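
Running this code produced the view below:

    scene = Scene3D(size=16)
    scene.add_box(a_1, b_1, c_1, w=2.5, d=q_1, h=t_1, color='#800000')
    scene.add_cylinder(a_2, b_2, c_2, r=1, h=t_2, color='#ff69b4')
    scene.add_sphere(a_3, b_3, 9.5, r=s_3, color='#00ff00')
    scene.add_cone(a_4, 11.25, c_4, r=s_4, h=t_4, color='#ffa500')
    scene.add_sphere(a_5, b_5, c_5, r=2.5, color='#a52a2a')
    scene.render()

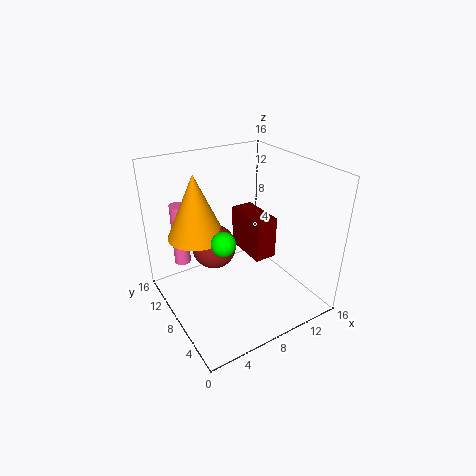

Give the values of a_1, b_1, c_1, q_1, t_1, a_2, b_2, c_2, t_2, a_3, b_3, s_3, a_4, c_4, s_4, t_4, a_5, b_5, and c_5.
a_1 = 9.25, b_1 = 6, c_1 = 5.5, q_1 = 5.25, t_1 = 4.75, a_2 = 3.75, b_2 = 14.5, c_2 = 2.75, t_2 = 7.75, a_3 = 4.75, b_3 = 5.5, s_3 = 1.25, a_4 = 4.5, c_4 = 7.75, s_4 = 3.25, t_4 = 7.25, a_5 = 6, b_5 = 10, c_5 = 6.5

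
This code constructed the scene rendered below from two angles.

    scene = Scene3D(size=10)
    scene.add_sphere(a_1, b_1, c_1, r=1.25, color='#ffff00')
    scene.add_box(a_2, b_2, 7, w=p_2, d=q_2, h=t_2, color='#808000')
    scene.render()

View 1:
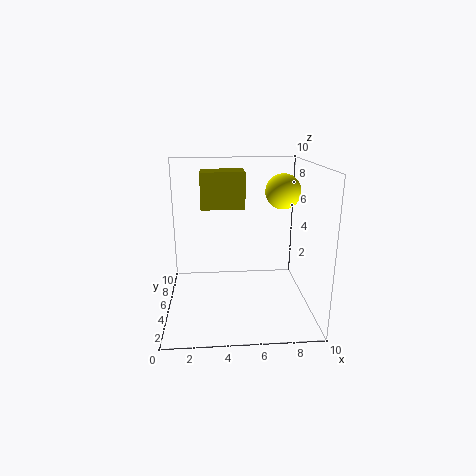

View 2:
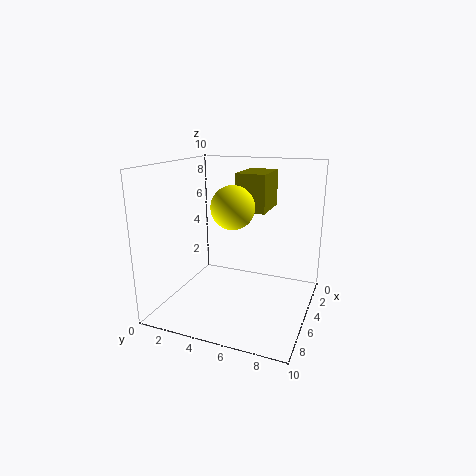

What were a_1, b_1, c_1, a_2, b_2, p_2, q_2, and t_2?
a_1 = 8.25, b_1 = 6, c_1 = 8, a_2 = 2.5, b_2 = 5, p_2 = 3, q_2 = 2, t_2 = 2.5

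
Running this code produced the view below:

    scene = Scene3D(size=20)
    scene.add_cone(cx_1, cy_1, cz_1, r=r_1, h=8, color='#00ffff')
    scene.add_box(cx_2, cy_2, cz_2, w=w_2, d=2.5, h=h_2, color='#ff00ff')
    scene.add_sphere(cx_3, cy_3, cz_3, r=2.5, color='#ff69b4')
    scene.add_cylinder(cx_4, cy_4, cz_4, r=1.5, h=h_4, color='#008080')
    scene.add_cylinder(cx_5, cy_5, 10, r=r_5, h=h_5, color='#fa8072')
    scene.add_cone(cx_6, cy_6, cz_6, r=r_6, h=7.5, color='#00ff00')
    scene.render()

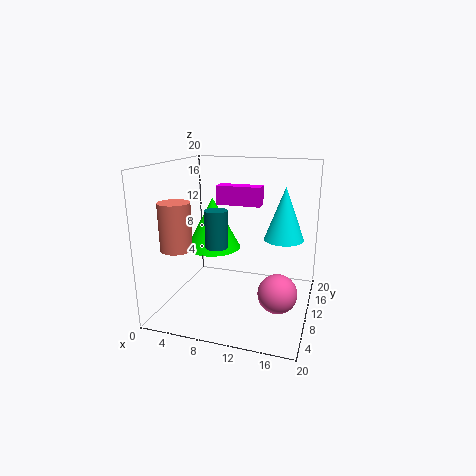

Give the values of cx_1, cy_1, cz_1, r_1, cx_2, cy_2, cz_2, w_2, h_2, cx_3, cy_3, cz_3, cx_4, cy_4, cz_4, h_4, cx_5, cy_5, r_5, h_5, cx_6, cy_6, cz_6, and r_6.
cx_1 = 15.5, cy_1 = 15.5, cz_1 = 8.5, r_1 = 3, cx_2 = 4.5, cy_2 = 16, cz_2 = 13, w_2 = 7, h_2 = 3, cx_3 = 16.5, cy_3 = 6, cz_3 = 4.5, cx_4 = 8, cy_4 = 7, cz_4 = 9.5, h_4 = 5, cx_5 = 4, cy_5 = 3.5, r_5 = 2, h_5 = 6, cx_6 = 5.5, cy_6 = 12, cz_6 = 7.5, r_6 = 4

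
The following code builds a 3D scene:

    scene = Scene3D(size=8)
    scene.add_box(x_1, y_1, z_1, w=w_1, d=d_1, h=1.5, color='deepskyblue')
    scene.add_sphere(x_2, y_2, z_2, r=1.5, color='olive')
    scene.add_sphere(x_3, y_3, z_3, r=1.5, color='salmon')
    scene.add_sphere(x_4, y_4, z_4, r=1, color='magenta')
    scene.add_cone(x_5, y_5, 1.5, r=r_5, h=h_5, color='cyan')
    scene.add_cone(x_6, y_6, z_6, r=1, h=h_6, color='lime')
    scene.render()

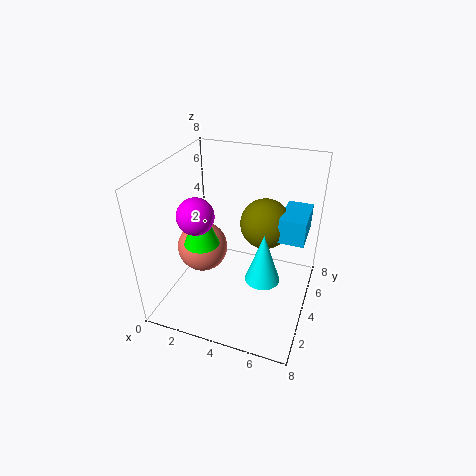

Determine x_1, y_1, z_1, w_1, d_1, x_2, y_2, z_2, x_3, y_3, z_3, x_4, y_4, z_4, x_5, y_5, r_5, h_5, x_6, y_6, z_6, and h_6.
x_1 = 6, y_1 = 5, z_1 = 3.5, w_1 = 1.5, d_1 = 2.5, x_2 = 5, y_2 = 6, z_2 = 4, x_3 = 1.5, y_3 = 4.5, z_3 = 2.5, x_4 = 2, y_4 = 3, z_4 = 5.5, x_5 = 5.5, y_5 = 4, r_5 = 1, h_5 = 3, x_6 = 2, y_6 = 3.5, z_6 = 3.5, h_6 = 2.5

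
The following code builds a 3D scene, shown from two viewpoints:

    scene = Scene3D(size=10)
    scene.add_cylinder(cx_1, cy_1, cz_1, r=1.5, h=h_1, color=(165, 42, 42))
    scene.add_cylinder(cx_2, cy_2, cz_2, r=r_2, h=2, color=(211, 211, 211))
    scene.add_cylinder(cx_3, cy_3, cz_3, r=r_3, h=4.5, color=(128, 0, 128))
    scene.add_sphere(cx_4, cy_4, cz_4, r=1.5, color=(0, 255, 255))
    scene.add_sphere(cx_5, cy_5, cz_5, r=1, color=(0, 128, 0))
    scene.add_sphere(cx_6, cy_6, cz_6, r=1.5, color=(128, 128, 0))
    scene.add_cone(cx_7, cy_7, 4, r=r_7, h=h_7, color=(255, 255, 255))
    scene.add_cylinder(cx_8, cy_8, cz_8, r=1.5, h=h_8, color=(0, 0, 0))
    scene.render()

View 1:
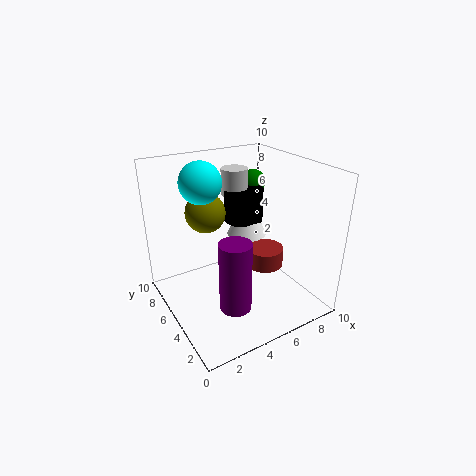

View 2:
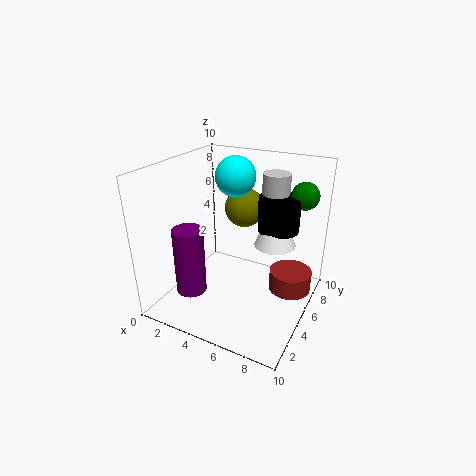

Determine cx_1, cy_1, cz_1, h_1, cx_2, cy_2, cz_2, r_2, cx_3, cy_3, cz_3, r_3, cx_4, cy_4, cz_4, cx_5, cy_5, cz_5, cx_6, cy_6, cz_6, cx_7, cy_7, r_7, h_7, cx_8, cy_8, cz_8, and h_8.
cx_1 = 8.5, cy_1 = 6.5, cz_1 = 1, h_1 = 1.5, cx_2 = 6.5, cy_2 = 8, cz_2 = 7, r_2 = 1, cx_3 = 3, cy_3 = 2, cz_3 = 2, r_3 = 1, cx_4 = 3.5, cy_4 = 7.5, cz_4 = 8.5, cx_5 = 8.5, cy_5 = 8.5, cz_5 = 7.5, cx_6 = 4, cy_6 = 8, cz_6 = 6, cx_7 = 7, cy_7 = 7, r_7 = 1.5, h_7 = 3.5, cx_8 = 7, cy_8 = 7.5, cz_8 = 5, h_8 = 2.5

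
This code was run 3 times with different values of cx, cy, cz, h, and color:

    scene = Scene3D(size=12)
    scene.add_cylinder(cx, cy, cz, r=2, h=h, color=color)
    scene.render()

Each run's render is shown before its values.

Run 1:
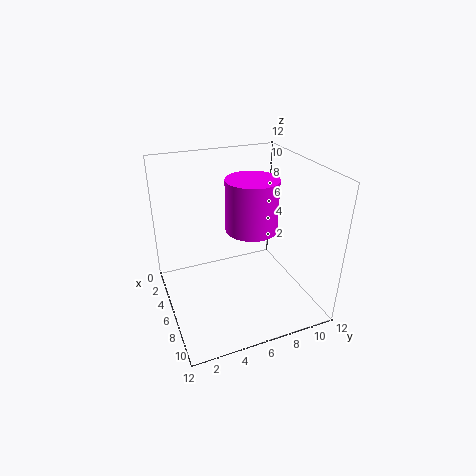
cx = 7.5; cy = 6.5; cz = 7.5; h = 4; color = 'magenta'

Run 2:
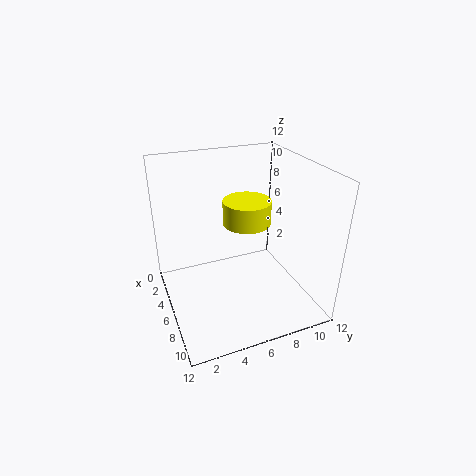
cx = 5.5; cy = 7; cz = 7; h = 2; color = 'yellow'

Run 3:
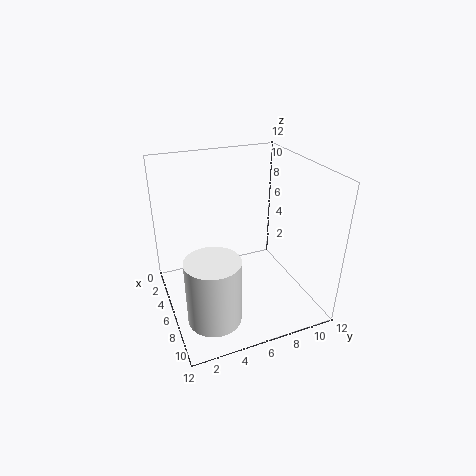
cx = 10; cy = 2.5; cz = 2; h = 5; color = 'white'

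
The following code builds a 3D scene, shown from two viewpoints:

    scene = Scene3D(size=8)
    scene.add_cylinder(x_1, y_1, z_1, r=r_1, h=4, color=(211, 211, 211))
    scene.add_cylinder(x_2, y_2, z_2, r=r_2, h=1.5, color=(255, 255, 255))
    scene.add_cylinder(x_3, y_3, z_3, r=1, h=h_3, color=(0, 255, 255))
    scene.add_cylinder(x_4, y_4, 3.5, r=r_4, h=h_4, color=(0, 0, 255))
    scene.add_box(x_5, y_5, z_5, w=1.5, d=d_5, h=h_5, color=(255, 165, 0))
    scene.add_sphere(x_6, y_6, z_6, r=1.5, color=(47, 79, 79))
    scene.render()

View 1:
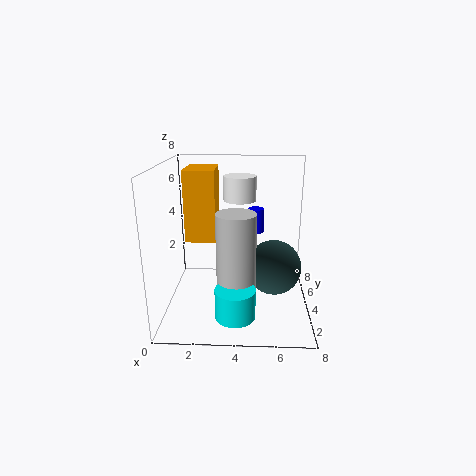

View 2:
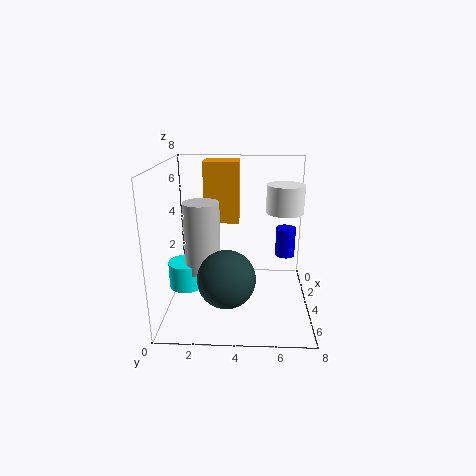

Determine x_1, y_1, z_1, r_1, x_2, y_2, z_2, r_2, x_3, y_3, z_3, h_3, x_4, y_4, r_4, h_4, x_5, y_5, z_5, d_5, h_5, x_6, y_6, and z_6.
x_1 = 4; y_1 = 2; z_1 = 2; r_1 = 1; x_2 = 4; y_2 = 6.5; z_2 = 5.5; r_2 = 1; x_3 = 4; y_3 = 1; z_3 = 1; h_3 = 1.5; x_4 = 5; y_4 = 6.5; r_4 = 0.5; h_4 = 1.5; x_5 = 1.5; y_5 = 2; z_5 = 4.5; d_5 = 2; h_5 = 3.5; x_6 = 6; y_6 = 3.5; z_6 = 2.5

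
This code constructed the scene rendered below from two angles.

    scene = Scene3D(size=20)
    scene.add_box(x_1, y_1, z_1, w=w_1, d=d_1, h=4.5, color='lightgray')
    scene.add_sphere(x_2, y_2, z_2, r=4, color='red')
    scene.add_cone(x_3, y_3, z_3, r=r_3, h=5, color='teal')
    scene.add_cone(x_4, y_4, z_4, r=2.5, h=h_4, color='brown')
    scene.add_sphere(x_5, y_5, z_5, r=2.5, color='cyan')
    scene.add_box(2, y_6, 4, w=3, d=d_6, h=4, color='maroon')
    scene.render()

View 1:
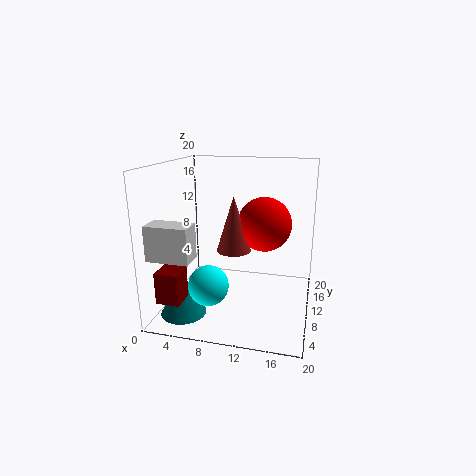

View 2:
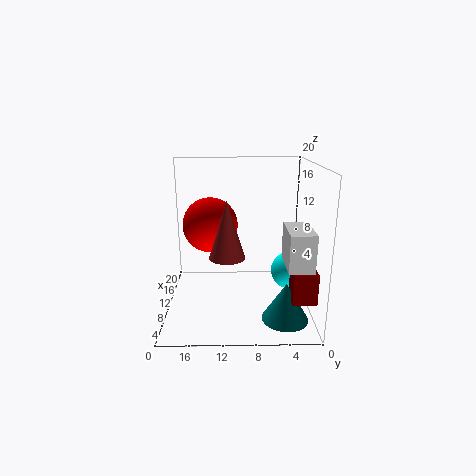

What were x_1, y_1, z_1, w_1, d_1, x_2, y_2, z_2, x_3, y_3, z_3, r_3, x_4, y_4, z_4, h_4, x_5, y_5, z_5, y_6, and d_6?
x_1 = 0.5; y_1 = 1.5; z_1 = 9; w_1 = 5.5; d_1 = 3; x_2 = 13; y_2 = 14; z_2 = 11; x_3 = 4; y_3 = 4; z_3 = 1; r_3 = 3; x_4 = 9; y_4 = 11.5; z_4 = 7.5; h_4 = 8; x_5 = 8; y_5 = 3; z_5 = 6; y_6 = 0.5; d_6 = 3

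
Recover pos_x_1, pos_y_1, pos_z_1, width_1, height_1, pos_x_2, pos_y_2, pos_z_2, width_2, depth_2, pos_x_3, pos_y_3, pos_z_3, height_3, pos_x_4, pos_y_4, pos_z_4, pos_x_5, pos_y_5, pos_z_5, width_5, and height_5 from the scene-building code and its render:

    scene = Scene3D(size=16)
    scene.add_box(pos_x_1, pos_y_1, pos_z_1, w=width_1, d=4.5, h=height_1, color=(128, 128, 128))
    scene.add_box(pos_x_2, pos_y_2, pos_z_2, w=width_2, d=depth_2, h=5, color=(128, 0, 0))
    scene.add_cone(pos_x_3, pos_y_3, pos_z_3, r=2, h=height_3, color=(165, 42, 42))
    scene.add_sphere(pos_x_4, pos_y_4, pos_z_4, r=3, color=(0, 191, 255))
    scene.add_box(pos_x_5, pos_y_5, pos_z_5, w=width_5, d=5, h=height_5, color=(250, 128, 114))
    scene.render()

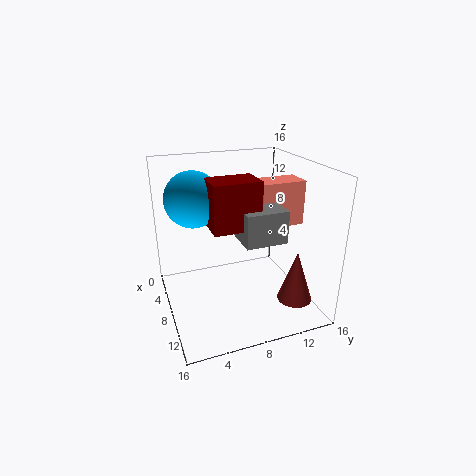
pos_x_1 = 6.5
pos_y_1 = 7.5
pos_z_1 = 8.5
width_1 = 5.5
height_1 = 3.5
pos_x_2 = 7.5
pos_y_2 = 4.5
pos_z_2 = 10
width_2 = 3.5
depth_2 = 5
pos_x_3 = 11
pos_y_3 = 14
pos_z_3 = 0.5
height_3 = 6
pos_x_4 = 6.5
pos_y_4 = 3.5
pos_z_4 = 12.5
pos_x_5 = 6
pos_y_5 = 10.5
pos_z_5 = 9
width_5 = 3
height_5 = 5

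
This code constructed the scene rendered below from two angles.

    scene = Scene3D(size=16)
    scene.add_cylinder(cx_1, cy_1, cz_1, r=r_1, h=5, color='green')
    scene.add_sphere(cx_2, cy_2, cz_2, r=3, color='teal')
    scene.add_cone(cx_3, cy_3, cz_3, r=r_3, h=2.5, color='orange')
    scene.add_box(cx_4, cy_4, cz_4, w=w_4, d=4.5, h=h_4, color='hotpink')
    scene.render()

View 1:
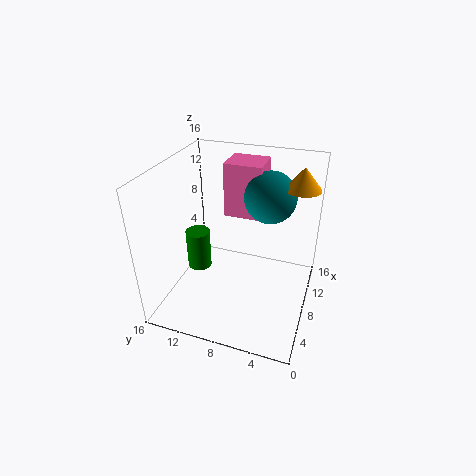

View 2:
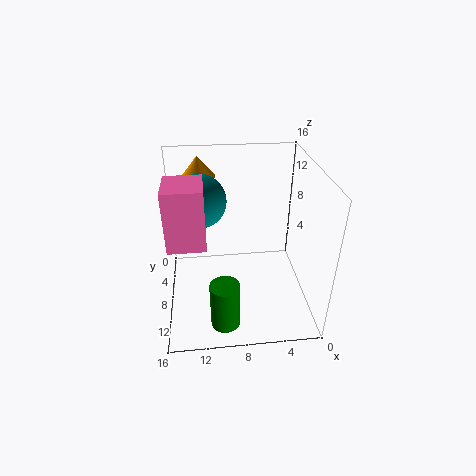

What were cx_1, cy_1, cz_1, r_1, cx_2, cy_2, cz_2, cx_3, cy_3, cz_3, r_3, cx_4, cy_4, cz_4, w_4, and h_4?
cx_1 = 10; cy_1 = 14; cz_1 = 1.5; r_1 = 1.5; cx_2 = 12; cy_2 = 5.5; cz_2 = 11.5; cx_3 = 12; cy_3 = 2; cz_3 = 13; r_3 = 2; cx_4 = 11.5; cy_4 = 6.5; cz_4 = 8.5; w_4 = 4; h_4 = 6.5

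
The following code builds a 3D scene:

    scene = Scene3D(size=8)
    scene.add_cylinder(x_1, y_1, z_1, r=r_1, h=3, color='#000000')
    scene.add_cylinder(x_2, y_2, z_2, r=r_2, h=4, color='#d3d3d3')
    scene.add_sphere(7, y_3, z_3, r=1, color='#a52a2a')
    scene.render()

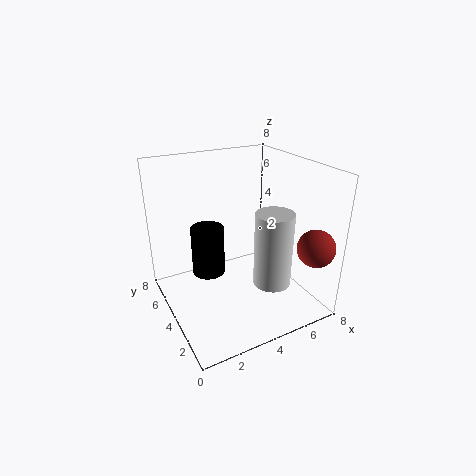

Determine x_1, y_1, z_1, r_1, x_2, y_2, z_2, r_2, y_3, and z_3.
x_1 = 3, y_1 = 6, z_1 = 1, r_1 = 1, x_2 = 5, y_2 = 2, z_2 = 2, r_2 = 1, y_3 = 1, z_3 = 4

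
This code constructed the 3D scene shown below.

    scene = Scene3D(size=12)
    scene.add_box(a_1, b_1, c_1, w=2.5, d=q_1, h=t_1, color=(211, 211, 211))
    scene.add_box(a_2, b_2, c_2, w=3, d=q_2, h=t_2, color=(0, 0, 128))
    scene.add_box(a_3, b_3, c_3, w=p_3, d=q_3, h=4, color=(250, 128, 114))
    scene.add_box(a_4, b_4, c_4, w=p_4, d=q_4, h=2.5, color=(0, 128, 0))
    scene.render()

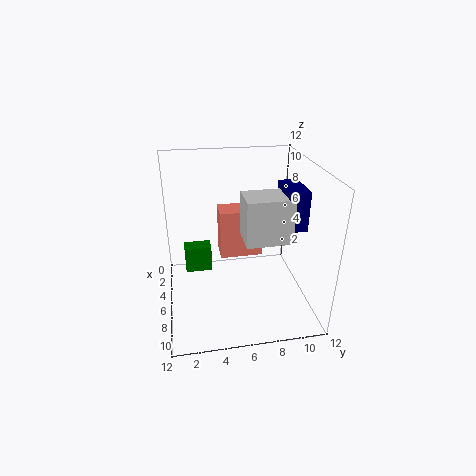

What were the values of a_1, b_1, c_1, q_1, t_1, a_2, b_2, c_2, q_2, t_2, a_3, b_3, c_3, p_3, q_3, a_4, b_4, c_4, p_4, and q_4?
a_1 = 7; b_1 = 6; c_1 = 7; q_1 = 3.5; t_1 = 3.5; a_2 = 6.5; b_2 = 9; c_2 = 8; q_2 = 1.5; t_2 = 3; a_3 = 4.5; b_3 = 4.5; c_3 = 4.5; p_3 = 2; q_3 = 3.5; a_4 = 1.5; b_4 = 1.5; c_4 = 1; p_4 = 1.5; q_4 = 2.5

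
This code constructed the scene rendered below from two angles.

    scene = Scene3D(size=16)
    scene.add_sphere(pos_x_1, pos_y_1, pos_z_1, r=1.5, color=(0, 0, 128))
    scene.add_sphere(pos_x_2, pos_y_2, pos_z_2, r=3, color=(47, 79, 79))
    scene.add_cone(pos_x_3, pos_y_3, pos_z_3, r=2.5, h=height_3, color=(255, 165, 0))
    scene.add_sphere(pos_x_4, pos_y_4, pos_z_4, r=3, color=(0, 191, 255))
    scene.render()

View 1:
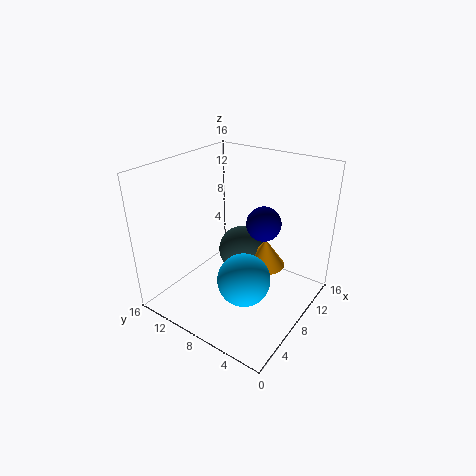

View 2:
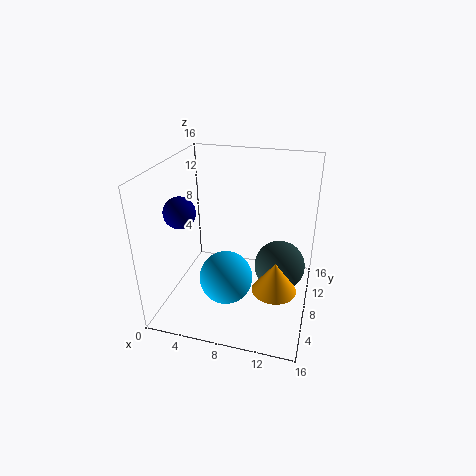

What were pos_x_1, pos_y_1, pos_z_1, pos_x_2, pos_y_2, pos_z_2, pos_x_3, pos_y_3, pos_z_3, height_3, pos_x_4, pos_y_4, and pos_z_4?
pos_x_1 = 4
pos_y_1 = 2.5
pos_z_1 = 13
pos_x_2 = 12.5
pos_y_2 = 10.5
pos_z_2 = 3.5
pos_x_3 = 12.5
pos_y_3 = 7
pos_z_3 = 2.5
height_3 = 3.5
pos_x_4 = 7
pos_y_4 = 6.5
pos_z_4 = 3.5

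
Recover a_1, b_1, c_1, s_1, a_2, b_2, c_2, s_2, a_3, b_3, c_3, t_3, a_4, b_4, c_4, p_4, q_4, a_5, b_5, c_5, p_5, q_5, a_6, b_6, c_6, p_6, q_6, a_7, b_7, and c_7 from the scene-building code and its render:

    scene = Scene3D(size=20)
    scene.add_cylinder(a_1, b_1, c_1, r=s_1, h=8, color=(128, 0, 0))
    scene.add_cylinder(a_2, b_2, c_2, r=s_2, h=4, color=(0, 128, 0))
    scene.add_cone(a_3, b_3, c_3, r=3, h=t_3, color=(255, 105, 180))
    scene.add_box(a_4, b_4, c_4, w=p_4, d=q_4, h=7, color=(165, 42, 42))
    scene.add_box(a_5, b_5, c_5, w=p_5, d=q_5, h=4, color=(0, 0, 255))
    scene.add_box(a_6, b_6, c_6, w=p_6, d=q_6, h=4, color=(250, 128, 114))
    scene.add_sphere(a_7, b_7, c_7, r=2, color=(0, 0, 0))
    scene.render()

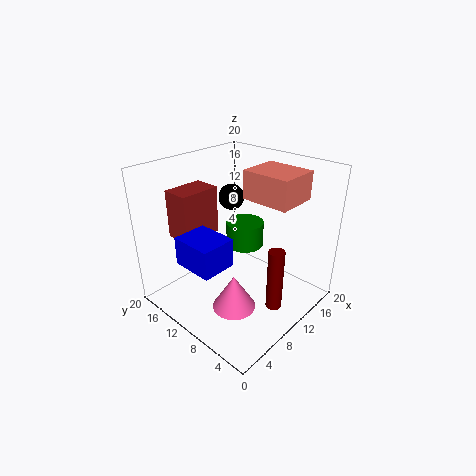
a_1 = 8
b_1 = 2
c_1 = 4
s_1 = 1
a_2 = 16
b_2 = 14
c_2 = 5
s_2 = 3
a_3 = 7
b_3 = 8
c_3 = 1
t_3 = 5
a_4 = 5
b_4 = 15
c_4 = 9
p_4 = 6
q_4 = 4
a_5 = 3
b_5 = 9
c_5 = 7
p_5 = 5
q_5 = 6
a_6 = 12
b_6 = 4
c_6 = 15
p_6 = 6
q_6 = 7
a_7 = 15
b_7 = 16
c_7 = 13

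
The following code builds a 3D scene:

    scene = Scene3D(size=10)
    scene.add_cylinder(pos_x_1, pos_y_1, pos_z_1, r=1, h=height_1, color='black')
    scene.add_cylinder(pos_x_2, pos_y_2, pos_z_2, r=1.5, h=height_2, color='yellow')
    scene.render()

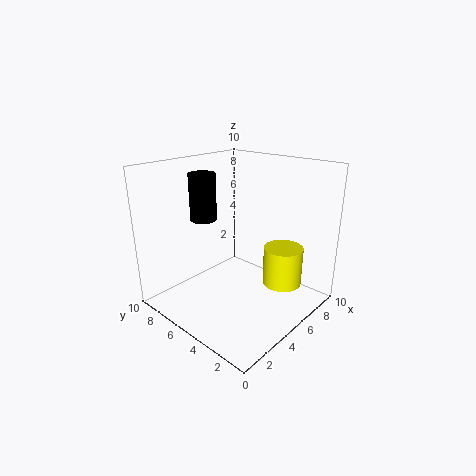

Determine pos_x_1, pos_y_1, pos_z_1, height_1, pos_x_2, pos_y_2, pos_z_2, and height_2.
pos_x_1 = 5, pos_y_1 = 8.5, pos_z_1 = 5.5, height_1 = 3.5, pos_x_2 = 8.5, pos_y_2 = 3.5, pos_z_2 = 0.5, height_2 = 3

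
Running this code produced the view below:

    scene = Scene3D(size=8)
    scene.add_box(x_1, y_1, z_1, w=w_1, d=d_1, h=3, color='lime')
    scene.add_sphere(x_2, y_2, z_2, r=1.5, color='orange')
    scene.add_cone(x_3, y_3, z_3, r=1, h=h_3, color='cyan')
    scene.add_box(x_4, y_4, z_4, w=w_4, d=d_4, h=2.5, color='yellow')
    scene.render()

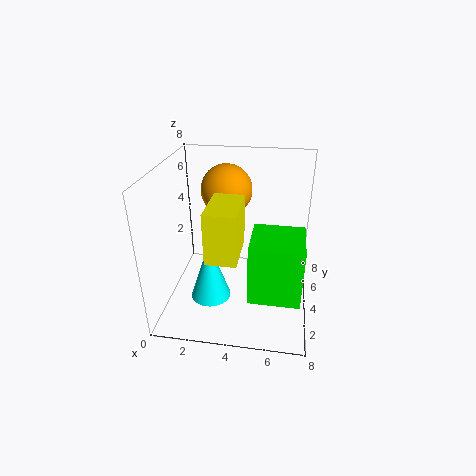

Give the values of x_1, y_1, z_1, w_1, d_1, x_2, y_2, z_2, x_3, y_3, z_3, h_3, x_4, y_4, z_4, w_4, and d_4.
x_1 = 5, y_1 = 0.5, z_1 = 2.5, w_1 = 2.5, d_1 = 2.5, x_2 = 3, y_2 = 6, z_2 = 6, x_3 = 3, y_3 = 1.5, z_3 = 2, h_3 = 3, x_4 = 3, y_4 = 0.5, z_4 = 4.5, w_4 = 1.5, d_4 = 2.5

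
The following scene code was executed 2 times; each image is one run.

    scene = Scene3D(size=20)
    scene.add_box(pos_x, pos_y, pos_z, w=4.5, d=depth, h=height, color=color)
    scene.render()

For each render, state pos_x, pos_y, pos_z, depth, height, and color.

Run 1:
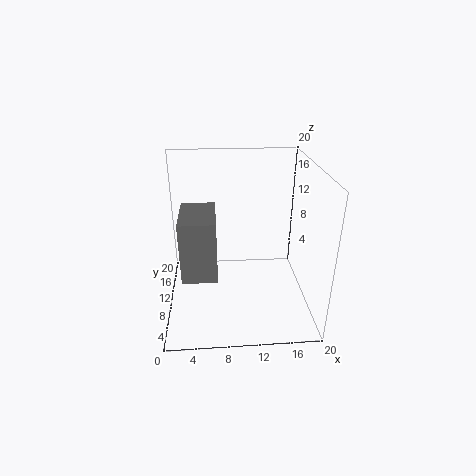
pos_x = 2.5; pos_y = 4; pos_z = 7; depth = 7; height = 8; color = 'gray'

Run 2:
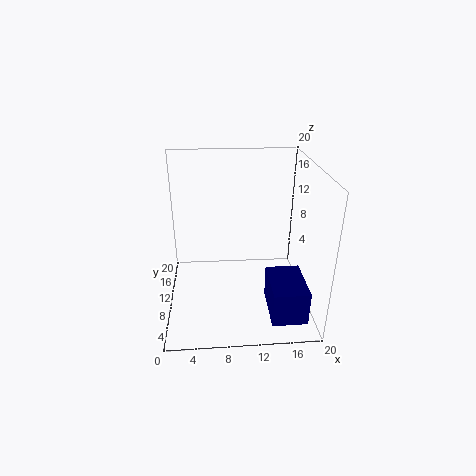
pos_x = 13.5; pos_y = 0.5; pos_z = 2.5; depth = 6.5; height = 4.5; color = 'navy'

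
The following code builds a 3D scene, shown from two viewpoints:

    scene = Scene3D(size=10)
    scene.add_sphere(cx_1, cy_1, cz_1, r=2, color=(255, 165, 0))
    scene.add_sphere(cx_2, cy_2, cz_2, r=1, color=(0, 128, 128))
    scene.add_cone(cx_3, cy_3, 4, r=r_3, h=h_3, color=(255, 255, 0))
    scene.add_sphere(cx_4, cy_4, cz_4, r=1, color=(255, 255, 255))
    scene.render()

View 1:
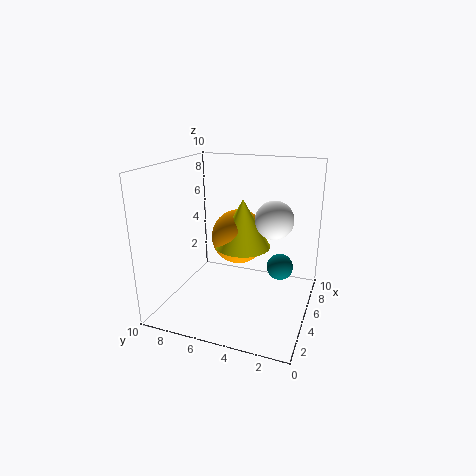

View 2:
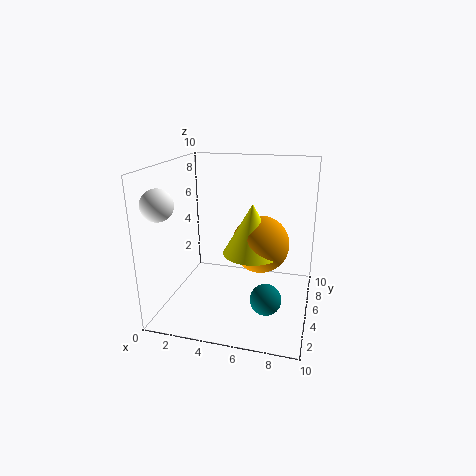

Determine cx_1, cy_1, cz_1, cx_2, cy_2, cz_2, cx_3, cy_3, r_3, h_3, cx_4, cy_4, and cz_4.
cx_1 = 6.5; cy_1 = 5.5; cz_1 = 4.5; cx_2 = 7.5; cy_2 = 2.5; cz_2 = 2; cx_3 = 6; cy_3 = 5; r_3 = 2; h_3 = 3.5; cx_4 = 1; cy_4 = 1.5; cz_4 = 8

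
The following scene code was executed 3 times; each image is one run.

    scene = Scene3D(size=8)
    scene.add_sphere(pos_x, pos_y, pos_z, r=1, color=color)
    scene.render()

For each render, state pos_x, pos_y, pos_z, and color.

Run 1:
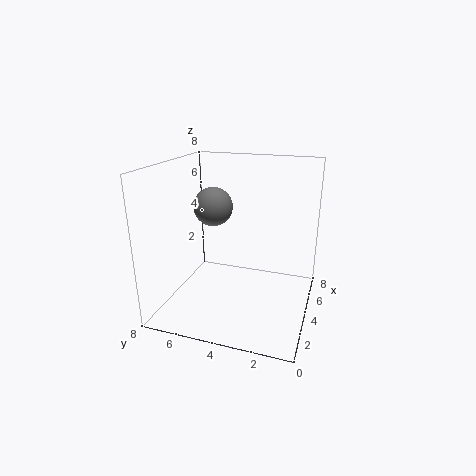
pos_x = 3, pos_y = 5, pos_z = 6, color = 'gray'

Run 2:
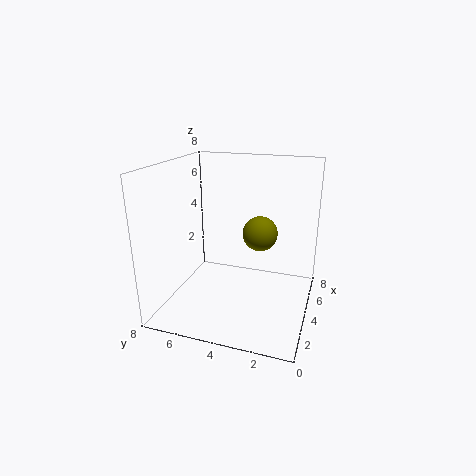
pos_x = 5, pos_y = 3, pos_z = 4, color = 'olive'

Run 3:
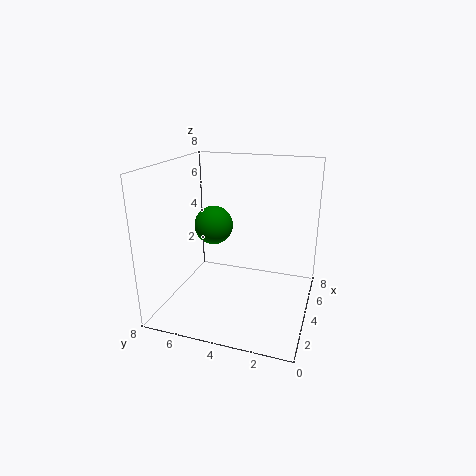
pos_x = 3, pos_y = 5, pos_z = 5, color = 'green'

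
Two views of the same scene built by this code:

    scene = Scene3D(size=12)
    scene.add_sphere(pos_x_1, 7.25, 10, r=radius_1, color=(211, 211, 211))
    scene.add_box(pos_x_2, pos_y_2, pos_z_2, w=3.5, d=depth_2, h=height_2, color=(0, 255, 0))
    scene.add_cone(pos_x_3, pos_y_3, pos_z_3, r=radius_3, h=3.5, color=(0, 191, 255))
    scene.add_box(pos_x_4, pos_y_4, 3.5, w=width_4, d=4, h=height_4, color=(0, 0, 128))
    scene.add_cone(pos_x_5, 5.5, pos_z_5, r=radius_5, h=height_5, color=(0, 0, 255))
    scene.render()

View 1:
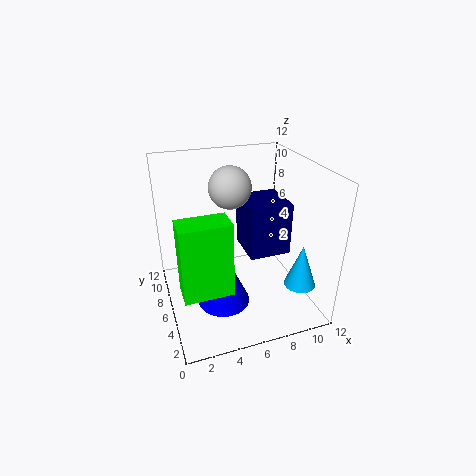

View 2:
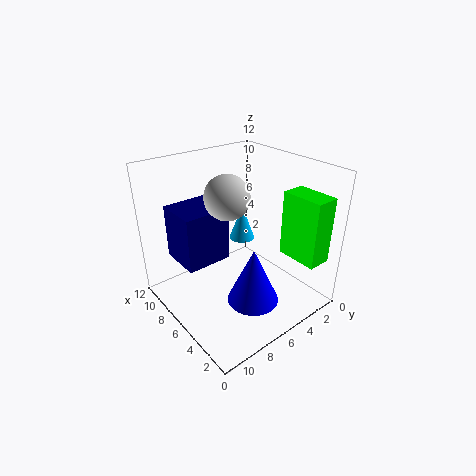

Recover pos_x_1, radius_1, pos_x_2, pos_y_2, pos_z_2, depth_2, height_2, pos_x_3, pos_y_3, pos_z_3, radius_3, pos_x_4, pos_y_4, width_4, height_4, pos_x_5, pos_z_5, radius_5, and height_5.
pos_x_1 = 5.75
radius_1 = 1.75
pos_x_2 = 0.5
pos_y_2 = 1
pos_z_2 = 4.5
depth_2 = 2
height_2 = 5.5
pos_x_3 = 10
pos_y_3 = 2.25
pos_z_3 = 3
radius_3 = 1.25
pos_x_4 = 7.25
pos_y_4 = 6
width_4 = 3.75
height_4 = 4.75
pos_x_5 = 4.5
pos_z_5 = 0.25
radius_5 = 2.25
height_5 = 5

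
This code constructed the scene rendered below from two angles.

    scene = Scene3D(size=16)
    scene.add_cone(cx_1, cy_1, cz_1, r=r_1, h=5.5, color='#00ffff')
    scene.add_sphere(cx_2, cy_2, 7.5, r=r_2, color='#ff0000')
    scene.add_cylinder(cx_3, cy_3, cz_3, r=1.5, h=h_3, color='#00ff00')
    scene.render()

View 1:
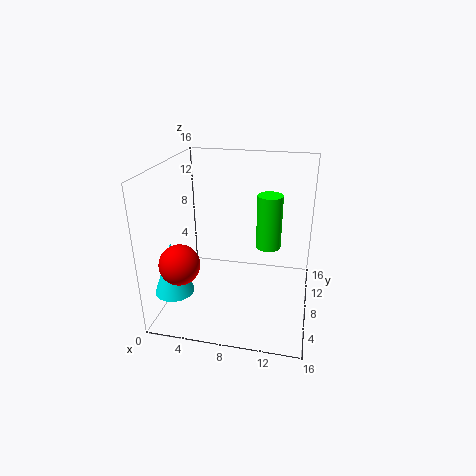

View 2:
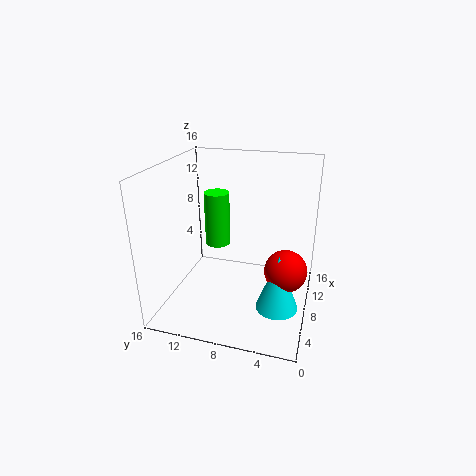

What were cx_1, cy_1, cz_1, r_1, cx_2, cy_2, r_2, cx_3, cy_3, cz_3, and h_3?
cx_1 = 2.5; cy_1 = 2.5; cz_1 = 4; r_1 = 2; cx_2 = 3.5; cy_2 = 2; r_2 = 2; cx_3 = 11; cy_3 = 11.5; cz_3 = 5.5; h_3 = 6.5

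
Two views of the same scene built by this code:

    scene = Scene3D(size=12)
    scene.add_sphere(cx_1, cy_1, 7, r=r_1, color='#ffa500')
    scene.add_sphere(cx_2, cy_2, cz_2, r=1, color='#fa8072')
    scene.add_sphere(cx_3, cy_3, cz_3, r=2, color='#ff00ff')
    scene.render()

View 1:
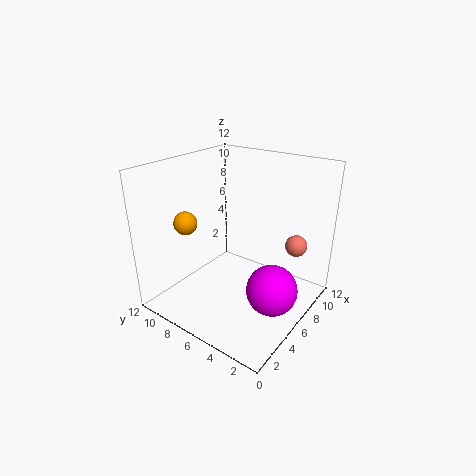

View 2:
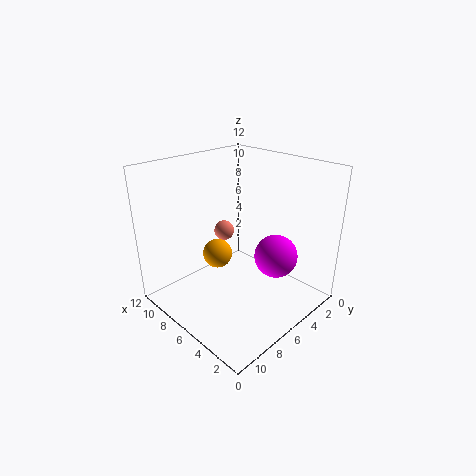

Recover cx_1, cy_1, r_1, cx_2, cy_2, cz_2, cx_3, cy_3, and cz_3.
cx_1 = 4; cy_1 = 10; r_1 = 1; cx_2 = 11; cy_2 = 3; cz_2 = 4; cx_3 = 5; cy_3 = 2; cz_3 = 3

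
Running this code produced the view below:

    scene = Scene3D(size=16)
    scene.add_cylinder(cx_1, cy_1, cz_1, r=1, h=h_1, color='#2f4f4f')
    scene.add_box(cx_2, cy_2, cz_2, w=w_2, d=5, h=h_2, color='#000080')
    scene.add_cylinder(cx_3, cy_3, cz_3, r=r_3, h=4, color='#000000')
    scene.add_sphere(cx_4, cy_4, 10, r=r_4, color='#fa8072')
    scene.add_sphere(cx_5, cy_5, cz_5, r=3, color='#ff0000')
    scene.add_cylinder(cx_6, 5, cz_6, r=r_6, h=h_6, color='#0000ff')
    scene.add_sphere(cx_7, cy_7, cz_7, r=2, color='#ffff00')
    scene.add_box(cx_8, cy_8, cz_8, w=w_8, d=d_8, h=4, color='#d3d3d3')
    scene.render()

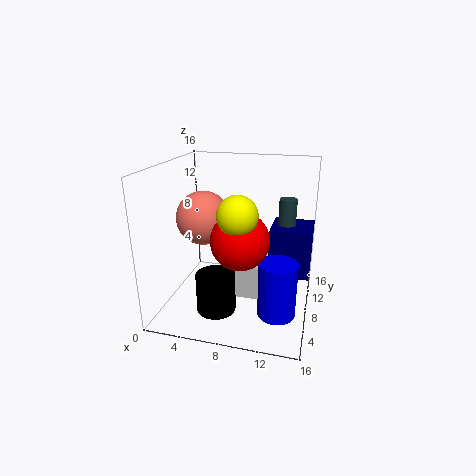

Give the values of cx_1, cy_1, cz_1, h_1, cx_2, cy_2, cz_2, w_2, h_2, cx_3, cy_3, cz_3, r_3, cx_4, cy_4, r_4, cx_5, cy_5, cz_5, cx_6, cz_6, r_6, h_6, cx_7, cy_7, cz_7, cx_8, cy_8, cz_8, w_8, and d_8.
cx_1 = 13
cy_1 = 11
cz_1 = 9
h_1 = 3
cx_2 = 11
cy_2 = 11
cz_2 = 2
w_2 = 5
h_2 = 6
cx_3 = 7
cy_3 = 3
cz_3 = 2
r_3 = 2
cx_4 = 4
cy_4 = 8
r_4 = 3
cx_5 = 9
cy_5 = 5
cz_5 = 9
cx_6 = 13
cz_6 = 1
r_6 = 2
h_6 = 6
cx_7 = 9
cy_7 = 4
cz_7 = 12
cx_8 = 7
cy_8 = 7
cz_8 = 1
w_8 = 4
d_8 = 5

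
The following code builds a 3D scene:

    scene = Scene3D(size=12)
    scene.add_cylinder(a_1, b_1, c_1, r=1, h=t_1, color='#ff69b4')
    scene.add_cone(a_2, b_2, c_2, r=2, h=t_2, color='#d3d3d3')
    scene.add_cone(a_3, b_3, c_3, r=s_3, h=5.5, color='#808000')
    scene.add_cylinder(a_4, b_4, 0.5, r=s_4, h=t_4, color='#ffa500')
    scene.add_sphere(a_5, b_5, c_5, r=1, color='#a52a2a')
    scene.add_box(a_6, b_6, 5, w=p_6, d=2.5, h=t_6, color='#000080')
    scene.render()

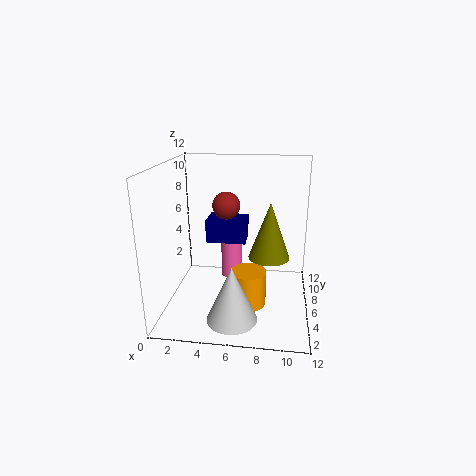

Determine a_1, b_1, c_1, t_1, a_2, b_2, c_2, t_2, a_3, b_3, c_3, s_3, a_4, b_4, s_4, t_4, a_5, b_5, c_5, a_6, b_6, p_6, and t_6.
a_1 = 5
b_1 = 9
c_1 = 1
t_1 = 3.5
a_2 = 6
b_2 = 2.5
c_2 = 0.5
t_2 = 4.5
a_3 = 8.5
b_3 = 10
c_3 = 2.5
s_3 = 2
a_4 = 7
b_4 = 5
s_4 = 1.5
t_4 = 3
a_5 = 5.5
b_5 = 3.5
c_5 = 9.5
a_6 = 3
b_6 = 7
p_6 = 3.5
t_6 = 2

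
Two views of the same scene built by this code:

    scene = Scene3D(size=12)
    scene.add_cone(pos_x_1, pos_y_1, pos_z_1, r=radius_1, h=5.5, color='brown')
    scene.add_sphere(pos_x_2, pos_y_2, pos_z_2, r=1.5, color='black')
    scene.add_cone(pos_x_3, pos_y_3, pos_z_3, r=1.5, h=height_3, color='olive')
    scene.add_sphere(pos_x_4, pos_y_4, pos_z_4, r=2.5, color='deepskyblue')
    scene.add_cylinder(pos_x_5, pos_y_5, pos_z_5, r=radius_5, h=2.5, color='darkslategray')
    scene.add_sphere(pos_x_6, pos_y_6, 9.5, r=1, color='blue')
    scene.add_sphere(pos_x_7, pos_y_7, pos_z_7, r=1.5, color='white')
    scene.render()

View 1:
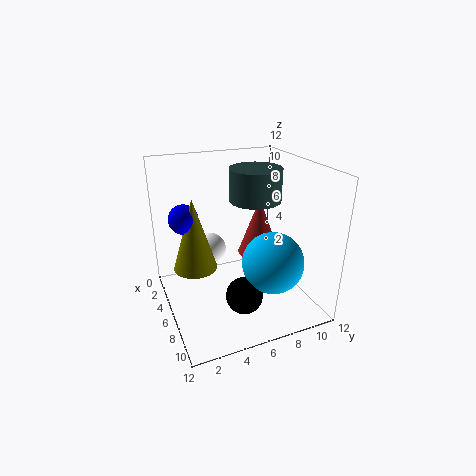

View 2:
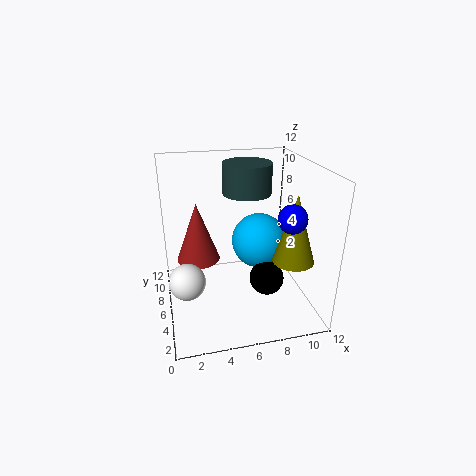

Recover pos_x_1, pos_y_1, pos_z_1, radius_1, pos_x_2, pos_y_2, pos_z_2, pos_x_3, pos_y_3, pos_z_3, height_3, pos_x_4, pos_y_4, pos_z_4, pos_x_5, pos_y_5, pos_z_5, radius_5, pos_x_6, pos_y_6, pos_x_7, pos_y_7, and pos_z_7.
pos_x_1 = 3, pos_y_1 = 9.5, pos_z_1 = 2.5, radius_1 = 2, pos_x_2 = 8.5, pos_y_2 = 5.5, pos_z_2 = 2, pos_x_3 = 9, pos_y_3 = 1.5, pos_z_3 = 6, height_3 = 5, pos_x_4 = 8.5, pos_y_4 = 8, pos_z_4 = 4.5, pos_x_5 = 7, pos_y_5 = 7, pos_z_5 = 9.5, radius_5 = 2, pos_x_6 = 8.5, pos_y_6 = 1, pos_x_7 = 1.5, pos_y_7 = 5, pos_z_7 = 3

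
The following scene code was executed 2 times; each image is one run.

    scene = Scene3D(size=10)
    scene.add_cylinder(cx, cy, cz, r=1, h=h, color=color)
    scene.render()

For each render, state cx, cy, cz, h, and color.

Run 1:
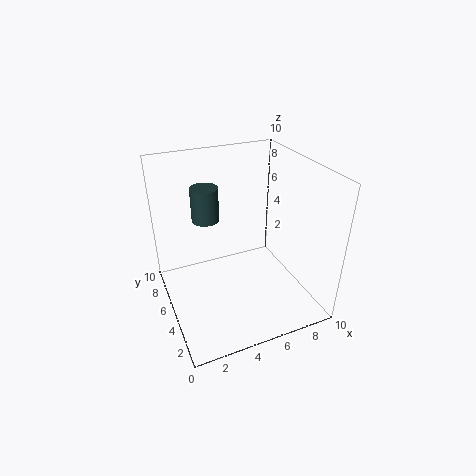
cx = 3.5
cy = 7.5
cz = 5.5
h = 2.5
color = 'darkslategray'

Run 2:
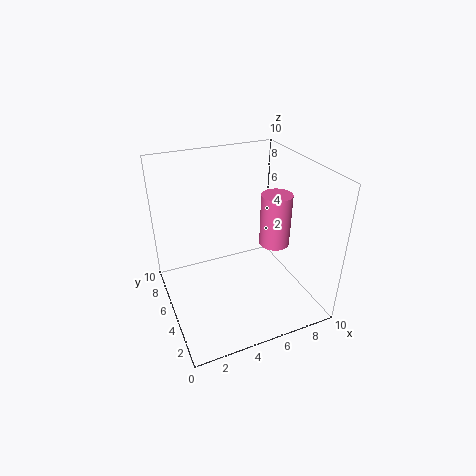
cx = 7
cy = 3.5
cz = 5
h = 3.5
color = 'hotpink'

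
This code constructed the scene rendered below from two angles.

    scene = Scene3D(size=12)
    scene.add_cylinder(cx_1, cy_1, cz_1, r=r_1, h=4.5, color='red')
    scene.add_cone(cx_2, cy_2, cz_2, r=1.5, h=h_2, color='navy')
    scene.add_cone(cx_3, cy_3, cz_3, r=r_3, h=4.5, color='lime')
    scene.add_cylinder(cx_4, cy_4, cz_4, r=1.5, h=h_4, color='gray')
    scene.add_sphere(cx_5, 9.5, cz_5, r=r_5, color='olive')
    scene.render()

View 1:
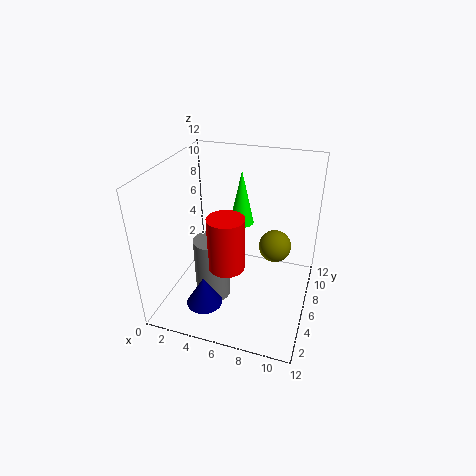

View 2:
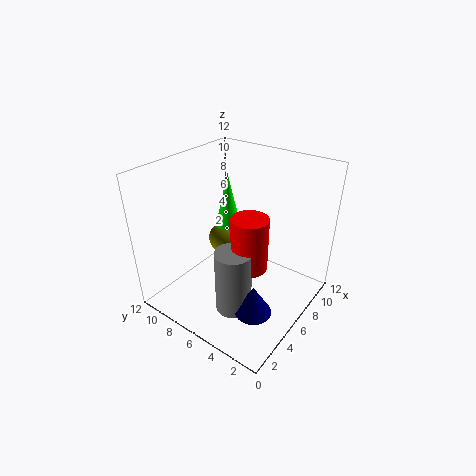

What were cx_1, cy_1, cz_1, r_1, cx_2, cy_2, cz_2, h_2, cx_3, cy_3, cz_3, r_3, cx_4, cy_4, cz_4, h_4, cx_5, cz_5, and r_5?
cx_1 = 5.5
cy_1 = 4.5
cz_1 = 4
r_1 = 1.5
cx_2 = 4
cy_2 = 3
cz_2 = 1
h_2 = 2.5
cx_3 = 6
cy_3 = 7
cz_3 = 7
r_3 = 1
cx_4 = 4
cy_4 = 5
cz_4 = 0.5
h_4 = 5.5
cx_5 = 8.5
cz_5 = 3.5
r_5 = 1.5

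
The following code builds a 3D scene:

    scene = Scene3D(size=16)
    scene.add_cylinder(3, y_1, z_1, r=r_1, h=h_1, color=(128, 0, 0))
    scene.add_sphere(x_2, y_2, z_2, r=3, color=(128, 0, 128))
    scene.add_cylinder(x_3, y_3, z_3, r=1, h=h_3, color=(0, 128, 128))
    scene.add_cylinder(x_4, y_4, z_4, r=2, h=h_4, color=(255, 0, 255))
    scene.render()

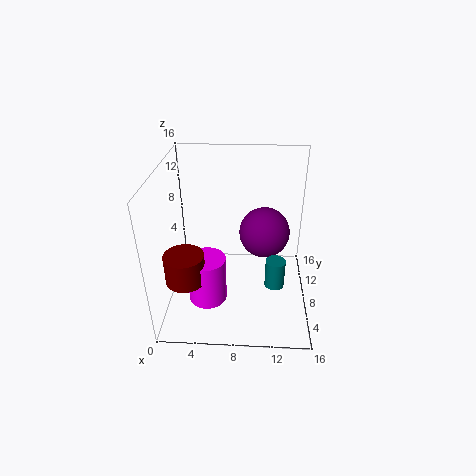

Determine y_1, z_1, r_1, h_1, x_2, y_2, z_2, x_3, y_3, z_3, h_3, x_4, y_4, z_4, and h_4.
y_1 = 3
z_1 = 6
r_1 = 2
h_1 = 3
x_2 = 11
y_2 = 11
z_2 = 7
x_3 = 12
y_3 = 4
z_3 = 5
h_3 = 3
x_4 = 5
y_4 = 4
z_4 = 3
h_4 = 5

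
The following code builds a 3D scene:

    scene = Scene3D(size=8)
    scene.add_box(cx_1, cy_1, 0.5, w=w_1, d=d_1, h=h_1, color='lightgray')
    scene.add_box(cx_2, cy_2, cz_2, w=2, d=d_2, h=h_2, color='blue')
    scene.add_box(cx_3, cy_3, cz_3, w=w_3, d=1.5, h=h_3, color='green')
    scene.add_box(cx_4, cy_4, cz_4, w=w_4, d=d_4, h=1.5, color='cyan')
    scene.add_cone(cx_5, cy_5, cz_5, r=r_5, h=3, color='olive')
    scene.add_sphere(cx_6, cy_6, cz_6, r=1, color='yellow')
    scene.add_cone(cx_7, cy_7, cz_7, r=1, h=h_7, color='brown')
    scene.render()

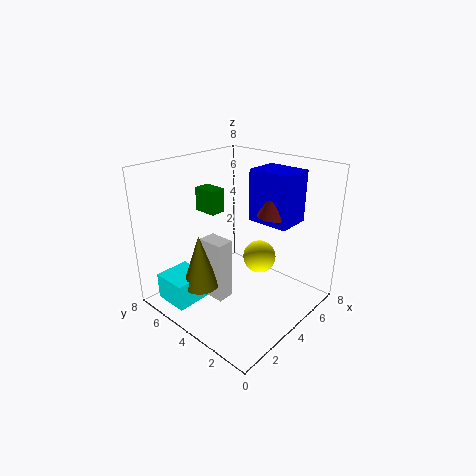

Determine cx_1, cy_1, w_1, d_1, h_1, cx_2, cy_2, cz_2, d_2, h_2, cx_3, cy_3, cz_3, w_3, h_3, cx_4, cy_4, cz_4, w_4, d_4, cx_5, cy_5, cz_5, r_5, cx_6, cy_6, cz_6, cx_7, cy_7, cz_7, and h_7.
cx_1 = 2.5; cy_1 = 4; w_1 = 1; d_1 = 1.5; h_1 = 3.5; cx_2 = 5.5; cy_2 = 2; cz_2 = 4.5; d_2 = 2.5; h_2 = 3; cx_3 = 4.5; cy_3 = 6.5; cz_3 = 4.5; w_3 = 1; h_3 = 1.5; cx_4 = 0.5; cy_4 = 5; cz_4 = 0.5; w_4 = 2; d_4 = 2; cx_5 = 2; cy_5 = 5; cz_5 = 1.5; r_5 = 1; cx_6 = 6; cy_6 = 4; cz_6 = 2; cx_7 = 6; cy_7 = 3; cz_7 = 5; h_7 = 2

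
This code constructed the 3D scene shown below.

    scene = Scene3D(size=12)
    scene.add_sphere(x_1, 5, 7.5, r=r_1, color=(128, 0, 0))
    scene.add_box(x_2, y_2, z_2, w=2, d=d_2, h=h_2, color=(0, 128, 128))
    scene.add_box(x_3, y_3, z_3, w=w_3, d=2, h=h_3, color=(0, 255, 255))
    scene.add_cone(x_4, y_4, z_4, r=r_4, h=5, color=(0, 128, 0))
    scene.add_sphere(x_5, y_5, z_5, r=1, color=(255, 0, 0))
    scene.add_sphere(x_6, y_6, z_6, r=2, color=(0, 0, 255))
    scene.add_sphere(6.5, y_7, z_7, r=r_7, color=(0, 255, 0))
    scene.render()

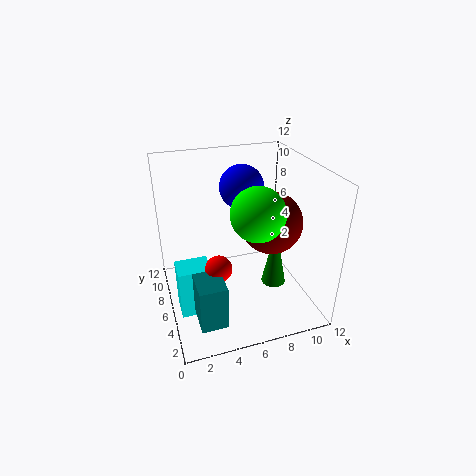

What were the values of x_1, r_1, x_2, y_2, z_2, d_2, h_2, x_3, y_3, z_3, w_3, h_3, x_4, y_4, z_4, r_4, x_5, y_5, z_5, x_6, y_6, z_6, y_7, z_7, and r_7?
x_1 = 8.5; r_1 = 2.5; x_2 = 1.5; y_2 = 0.5; z_2 = 2; d_2 = 2.5; h_2 = 3.5; x_3 = 0.5; y_3 = 3; z_3 = 1.5; w_3 = 2.5; h_3 = 4; x_4 = 8.5; y_4 = 4; z_4 = 2.5; r_4 = 1; x_5 = 3.5; y_5 = 3; z_5 = 5.5; x_6 = 7.5; y_6 = 9.5; z_6 = 9; y_7 = 3; z_7 = 9.5; r_7 = 2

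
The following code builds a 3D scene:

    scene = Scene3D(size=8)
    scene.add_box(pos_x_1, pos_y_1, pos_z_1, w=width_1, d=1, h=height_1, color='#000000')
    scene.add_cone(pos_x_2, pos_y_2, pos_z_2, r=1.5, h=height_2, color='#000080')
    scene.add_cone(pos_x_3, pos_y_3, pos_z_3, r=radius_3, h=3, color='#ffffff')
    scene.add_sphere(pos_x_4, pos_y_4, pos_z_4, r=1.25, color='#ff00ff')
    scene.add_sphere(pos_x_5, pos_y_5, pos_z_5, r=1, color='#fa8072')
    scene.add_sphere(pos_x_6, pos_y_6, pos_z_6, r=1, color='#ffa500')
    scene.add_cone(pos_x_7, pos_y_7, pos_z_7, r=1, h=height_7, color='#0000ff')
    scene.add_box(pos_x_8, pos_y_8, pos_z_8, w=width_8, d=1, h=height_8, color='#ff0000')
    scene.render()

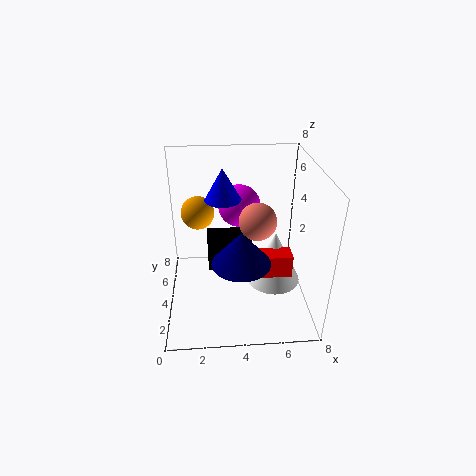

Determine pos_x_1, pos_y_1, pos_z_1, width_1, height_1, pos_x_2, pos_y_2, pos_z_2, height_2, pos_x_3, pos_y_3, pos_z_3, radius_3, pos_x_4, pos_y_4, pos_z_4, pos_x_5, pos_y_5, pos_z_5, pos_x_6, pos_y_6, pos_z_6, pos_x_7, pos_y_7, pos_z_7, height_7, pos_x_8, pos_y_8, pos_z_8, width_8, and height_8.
pos_x_1 = 2.25, pos_y_1 = 5.5, pos_z_1 = 0.75, width_1 = 2.75, height_1 = 2.5, pos_x_2 = 4, pos_y_2 = 2, pos_z_2 = 3.75, height_2 = 1.75, pos_x_3 = 6, pos_y_3 = 3.5, pos_z_3 = 1.5, radius_3 = 1.5, pos_x_4 = 4.25, pos_y_4 = 6, pos_z_4 = 5, pos_x_5 = 5, pos_y_5 = 3.5, pos_z_5 = 5.25, pos_x_6 = 1.75, pos_y_6 = 6.25, pos_z_6 = 4.5, pos_x_7 = 3.25, pos_y_7 = 4.75, pos_z_7 = 6, height_7 = 1.75, pos_x_8 = 5, pos_y_8 = 2.25, pos_z_8 = 2.5, width_8 = 1.75, height_8 = 1.25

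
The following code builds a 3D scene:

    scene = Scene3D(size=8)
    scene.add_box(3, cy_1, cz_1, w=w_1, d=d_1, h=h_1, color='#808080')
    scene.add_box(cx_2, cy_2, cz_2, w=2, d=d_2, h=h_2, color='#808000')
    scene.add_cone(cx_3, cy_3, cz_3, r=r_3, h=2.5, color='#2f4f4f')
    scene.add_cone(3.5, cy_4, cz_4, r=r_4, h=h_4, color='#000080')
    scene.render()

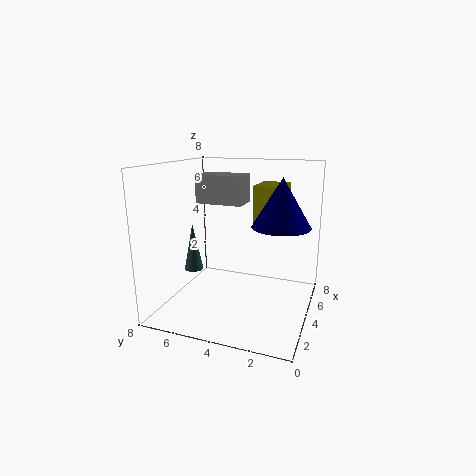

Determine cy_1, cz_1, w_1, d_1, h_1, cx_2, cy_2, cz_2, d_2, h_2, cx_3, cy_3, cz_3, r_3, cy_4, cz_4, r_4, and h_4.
cy_1 = 3.5, cz_1 = 6, w_1 = 1.5, d_1 = 2.5, h_1 = 1.5, cx_2 = 3.5, cy_2 = 1.5, cz_2 = 5, d_2 = 1.5, h_2 = 2, cx_3 = 2.5, cy_3 = 6, cz_3 = 2.5, r_3 = 0.5, cy_4 = 1.5, cz_4 = 5, r_4 = 1.5, h_4 = 2.5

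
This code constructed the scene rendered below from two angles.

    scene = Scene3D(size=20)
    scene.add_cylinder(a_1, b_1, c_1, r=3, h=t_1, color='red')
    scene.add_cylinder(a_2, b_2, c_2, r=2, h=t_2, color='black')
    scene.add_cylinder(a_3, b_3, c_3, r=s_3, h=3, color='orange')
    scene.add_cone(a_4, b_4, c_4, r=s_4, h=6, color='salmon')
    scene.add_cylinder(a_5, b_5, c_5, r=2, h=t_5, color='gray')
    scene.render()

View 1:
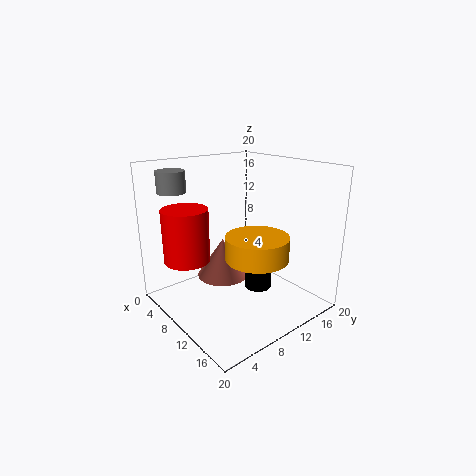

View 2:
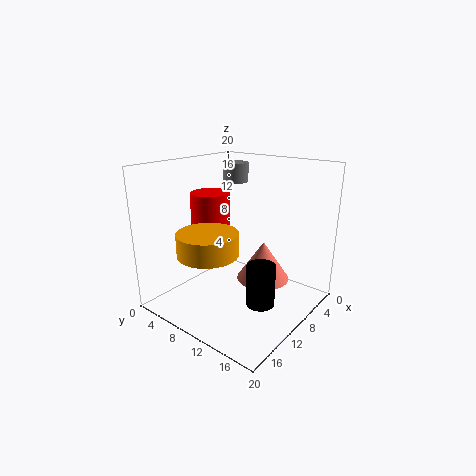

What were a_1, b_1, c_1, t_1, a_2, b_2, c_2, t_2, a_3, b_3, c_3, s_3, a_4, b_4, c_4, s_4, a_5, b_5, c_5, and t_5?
a_1 = 8, b_1 = 3, c_1 = 8, t_1 = 7, a_2 = 10, b_2 = 14, c_2 = 1, t_2 = 6, a_3 = 15, b_3 = 9, c_3 = 9, s_3 = 4, a_4 = 5, b_4 = 11, c_4 = 2, s_4 = 4, a_5 = 3, b_5 = 4, c_5 = 16, t_5 = 3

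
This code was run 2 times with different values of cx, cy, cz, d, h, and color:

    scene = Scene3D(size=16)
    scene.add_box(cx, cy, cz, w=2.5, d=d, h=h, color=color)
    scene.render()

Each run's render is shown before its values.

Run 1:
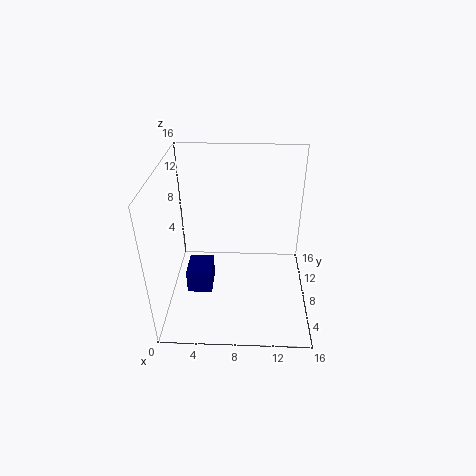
cx = 3; cy = 3; cz = 4.5; d = 3; h = 2.5; color = 'navy'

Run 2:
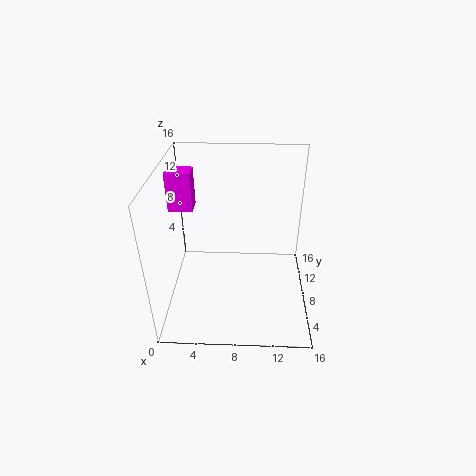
cx = 1; cy = 6.5; cz = 12; d = 2; h = 4; color = 'magenta'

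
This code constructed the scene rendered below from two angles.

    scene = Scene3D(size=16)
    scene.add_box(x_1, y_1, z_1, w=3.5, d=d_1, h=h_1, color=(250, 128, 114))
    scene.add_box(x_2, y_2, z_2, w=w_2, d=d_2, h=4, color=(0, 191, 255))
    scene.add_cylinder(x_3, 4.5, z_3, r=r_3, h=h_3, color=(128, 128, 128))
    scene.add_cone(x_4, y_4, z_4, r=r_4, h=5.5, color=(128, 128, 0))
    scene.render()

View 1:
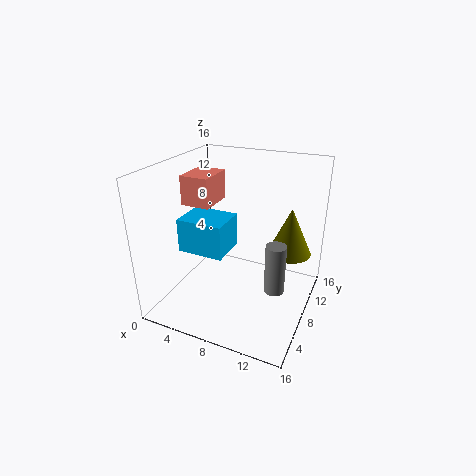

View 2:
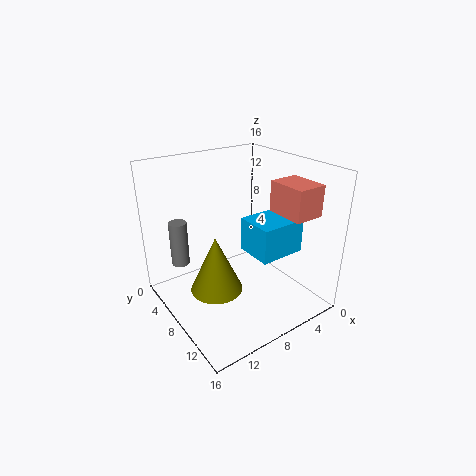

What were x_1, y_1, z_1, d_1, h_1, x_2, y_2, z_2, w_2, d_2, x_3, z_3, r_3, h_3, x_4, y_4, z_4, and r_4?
x_1 = 0.5, y_1 = 8.5, z_1 = 10.5, d_1 = 4.5, h_1 = 3.5, x_2 = 1, y_2 = 6.5, z_2 = 5.5, w_2 = 5.5, d_2 = 4.5, x_3 = 13.5, z_3 = 5, r_3 = 1, h_3 = 5, x_4 = 13, y_4 = 11.5, z_4 = 5.5, r_4 = 2.5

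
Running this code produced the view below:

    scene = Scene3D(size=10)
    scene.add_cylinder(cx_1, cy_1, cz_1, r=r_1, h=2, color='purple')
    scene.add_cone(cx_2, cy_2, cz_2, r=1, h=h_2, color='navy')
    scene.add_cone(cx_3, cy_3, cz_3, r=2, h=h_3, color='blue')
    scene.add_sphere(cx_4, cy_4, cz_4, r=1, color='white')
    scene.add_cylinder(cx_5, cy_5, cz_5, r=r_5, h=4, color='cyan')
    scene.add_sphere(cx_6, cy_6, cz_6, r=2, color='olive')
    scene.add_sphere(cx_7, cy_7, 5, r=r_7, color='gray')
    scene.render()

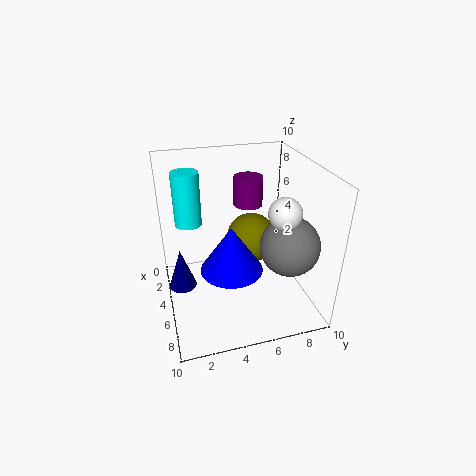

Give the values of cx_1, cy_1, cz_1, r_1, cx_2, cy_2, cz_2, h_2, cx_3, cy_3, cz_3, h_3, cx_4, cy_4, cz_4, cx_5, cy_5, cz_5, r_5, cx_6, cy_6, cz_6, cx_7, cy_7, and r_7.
cx_1 = 4
cy_1 = 6
cz_1 = 7
r_1 = 1
cx_2 = 4
cy_2 = 1
cz_2 = 1
h_2 = 3
cx_3 = 7
cy_3 = 4
cz_3 = 4
h_3 = 3
cx_4 = 8
cy_4 = 7
cz_4 = 8
cx_5 = 2
cy_5 = 2
cz_5 = 5
r_5 = 1
cx_6 = 2
cy_6 = 7
cz_6 = 3
cx_7 = 7
cy_7 = 8
r_7 = 2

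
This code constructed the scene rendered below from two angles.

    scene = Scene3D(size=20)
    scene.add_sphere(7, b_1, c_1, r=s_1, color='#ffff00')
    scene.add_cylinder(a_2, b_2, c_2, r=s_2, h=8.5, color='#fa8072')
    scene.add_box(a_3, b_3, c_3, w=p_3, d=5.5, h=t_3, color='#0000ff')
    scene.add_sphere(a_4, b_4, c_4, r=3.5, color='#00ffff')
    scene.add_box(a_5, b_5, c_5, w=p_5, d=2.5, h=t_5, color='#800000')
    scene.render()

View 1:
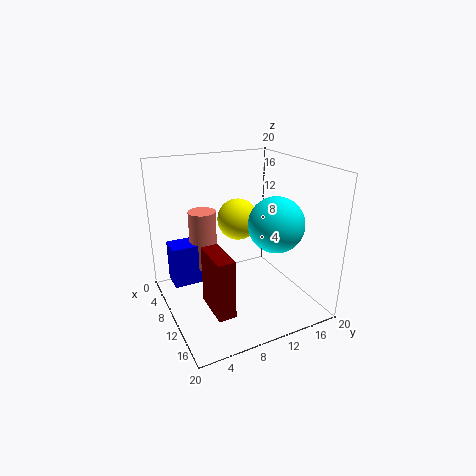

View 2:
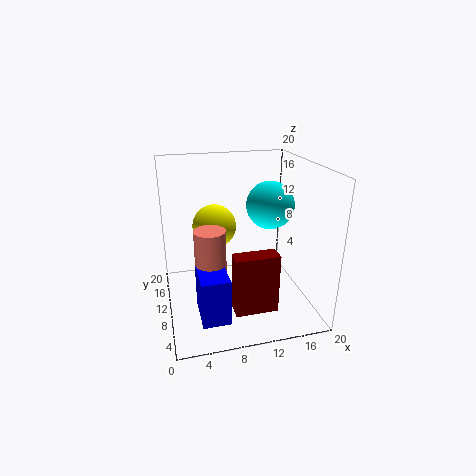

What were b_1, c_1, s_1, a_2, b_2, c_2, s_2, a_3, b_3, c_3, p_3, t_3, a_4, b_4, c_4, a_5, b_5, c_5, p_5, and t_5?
b_1 = 11.5
c_1 = 11.5
s_1 = 3
a_2 = 5.5
b_2 = 6.5
c_2 = 4.5
s_2 = 2
a_3 = 3.5
b_3 = 1.5
c_3 = 2.5
p_3 = 3.5
t_3 = 6
a_4 = 15.5
b_4 = 12.5
c_4 = 13.5
a_5 = 8.5
b_5 = 5
c_5 = 0.5
p_5 = 6
t_5 = 8.5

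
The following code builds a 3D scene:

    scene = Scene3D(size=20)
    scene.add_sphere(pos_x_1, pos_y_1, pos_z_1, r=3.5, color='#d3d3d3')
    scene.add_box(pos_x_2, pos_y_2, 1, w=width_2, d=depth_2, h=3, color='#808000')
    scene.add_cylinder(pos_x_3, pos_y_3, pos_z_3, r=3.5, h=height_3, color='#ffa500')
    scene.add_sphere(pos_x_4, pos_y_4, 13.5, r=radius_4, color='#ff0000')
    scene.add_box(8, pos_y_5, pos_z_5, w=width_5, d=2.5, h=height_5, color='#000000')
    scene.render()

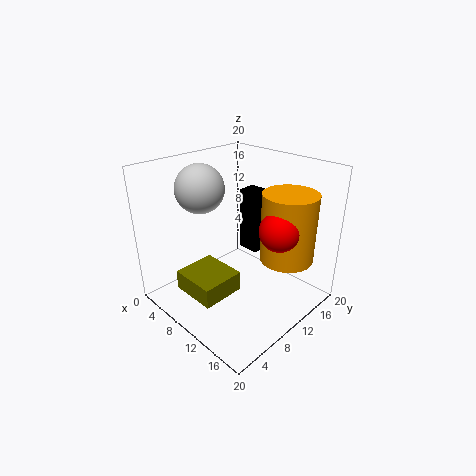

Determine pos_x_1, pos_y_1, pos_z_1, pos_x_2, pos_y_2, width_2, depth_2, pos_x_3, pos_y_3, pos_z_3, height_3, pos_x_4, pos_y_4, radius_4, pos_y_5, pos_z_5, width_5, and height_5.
pos_x_1 = 4, pos_y_1 = 8.5, pos_z_1 = 16, pos_x_2 = 3, pos_y_2 = 4, width_2 = 7, depth_2 = 6.5, pos_x_3 = 16.5, pos_y_3 = 12.5, pos_z_3 = 8.5, height_3 = 9, pos_x_4 = 17, pos_y_4 = 10, radius_4 = 2.5, pos_y_5 = 12.5, pos_z_5 = 7, width_5 = 3, height_5 = 9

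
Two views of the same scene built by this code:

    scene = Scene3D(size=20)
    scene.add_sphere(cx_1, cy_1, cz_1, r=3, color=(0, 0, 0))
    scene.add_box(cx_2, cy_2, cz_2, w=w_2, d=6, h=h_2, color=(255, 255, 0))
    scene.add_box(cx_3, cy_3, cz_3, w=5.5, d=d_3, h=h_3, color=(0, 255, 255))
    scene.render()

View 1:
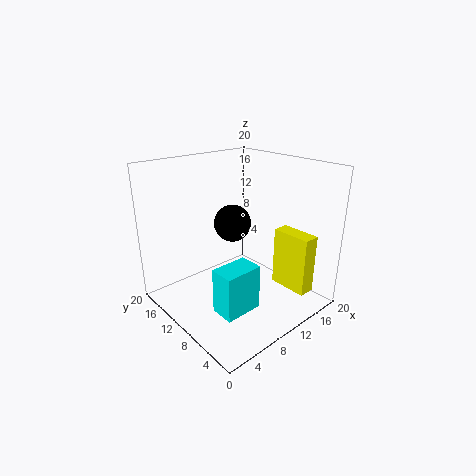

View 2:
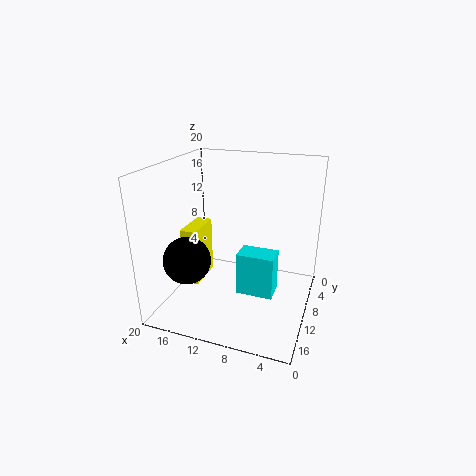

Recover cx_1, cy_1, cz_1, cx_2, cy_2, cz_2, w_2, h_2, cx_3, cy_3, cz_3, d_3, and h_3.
cx_1 = 14.5, cy_1 = 16.5, cz_1 = 9, cx_2 = 17, cy_2 = 3.5, cz_2 = 0.5, w_2 = 2.5, h_2 = 9, cx_3 = 5, cy_3 = 6, cz_3 = 0.5, d_3 = 3.5, h_3 = 6.5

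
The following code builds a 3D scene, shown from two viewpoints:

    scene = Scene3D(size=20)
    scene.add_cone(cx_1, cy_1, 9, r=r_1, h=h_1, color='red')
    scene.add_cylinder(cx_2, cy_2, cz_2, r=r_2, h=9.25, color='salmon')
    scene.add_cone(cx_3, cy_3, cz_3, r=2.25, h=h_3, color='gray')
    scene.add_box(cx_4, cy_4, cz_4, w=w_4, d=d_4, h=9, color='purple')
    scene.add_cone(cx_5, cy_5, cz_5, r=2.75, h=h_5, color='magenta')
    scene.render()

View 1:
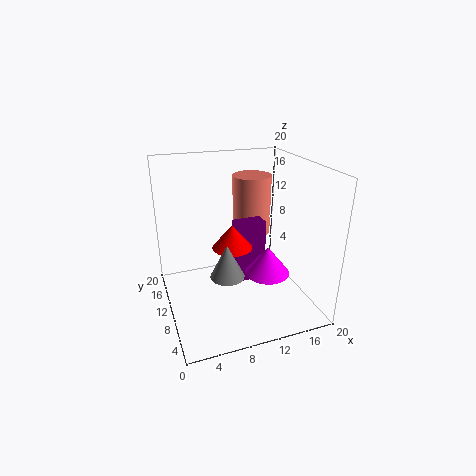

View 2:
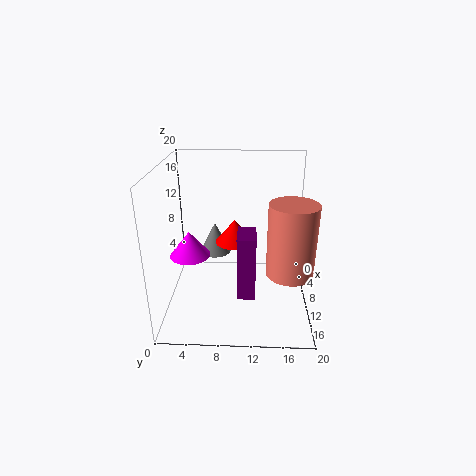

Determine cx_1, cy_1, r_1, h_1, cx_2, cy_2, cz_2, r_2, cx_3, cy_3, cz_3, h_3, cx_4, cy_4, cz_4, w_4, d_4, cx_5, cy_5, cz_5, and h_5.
cx_1 = 9; cy_1 = 9.5; r_1 = 2.75; h_1 = 3.25; cx_2 = 14.75; cy_2 = 16.75; cz_2 = 7.5; r_2 = 3; cx_3 = 7.25; cy_3 = 6.5; cz_3 = 6.5; h_3 = 4.5; cx_4 = 10; cy_4 = 10; cz_4 = 2.75; w_4 = 4.25; d_4 = 2.5; cx_5 = 11.5; cy_5 = 3.5; cz_5 = 8; h_5 = 3.5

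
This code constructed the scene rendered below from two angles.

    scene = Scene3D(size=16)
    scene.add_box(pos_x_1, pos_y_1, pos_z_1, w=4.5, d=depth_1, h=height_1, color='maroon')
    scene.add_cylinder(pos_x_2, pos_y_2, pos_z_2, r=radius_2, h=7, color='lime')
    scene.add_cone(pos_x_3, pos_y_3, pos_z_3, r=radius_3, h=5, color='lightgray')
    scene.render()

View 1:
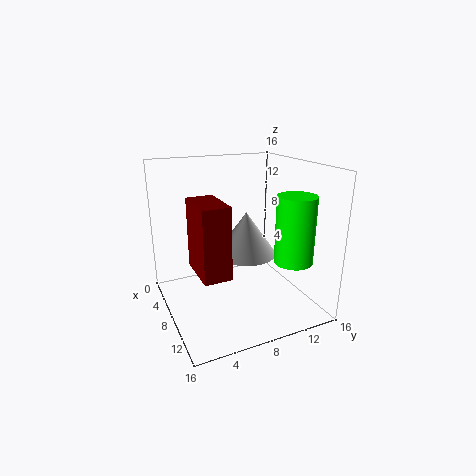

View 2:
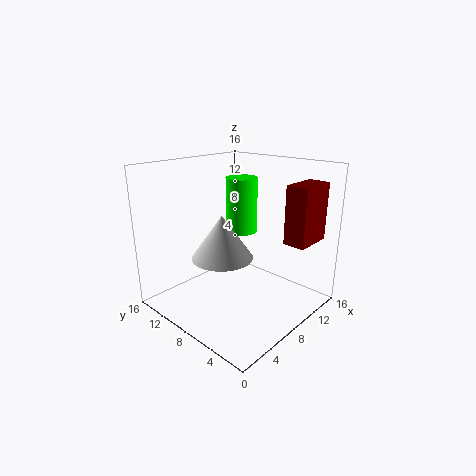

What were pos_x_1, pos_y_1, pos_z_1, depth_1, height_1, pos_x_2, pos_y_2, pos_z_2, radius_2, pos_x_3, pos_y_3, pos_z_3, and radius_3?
pos_x_1 = 11, pos_y_1 = 1.5, pos_z_1 = 7.5, depth_1 = 2.5, height_1 = 6.5, pos_x_2 = 13, pos_y_2 = 12, pos_z_2 = 6.5, radius_2 = 2, pos_x_3 = 7, pos_y_3 = 9.5, pos_z_3 = 5.5, radius_3 = 3.5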